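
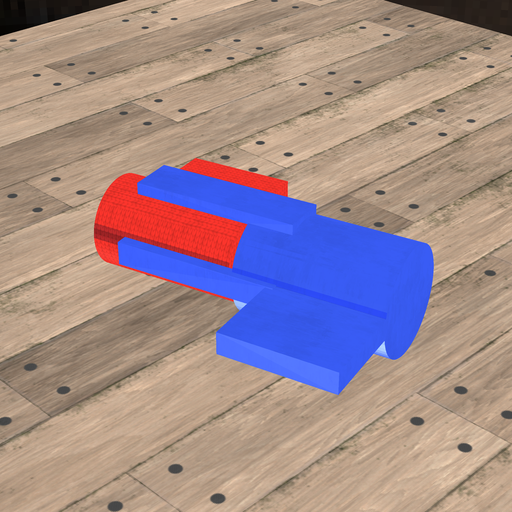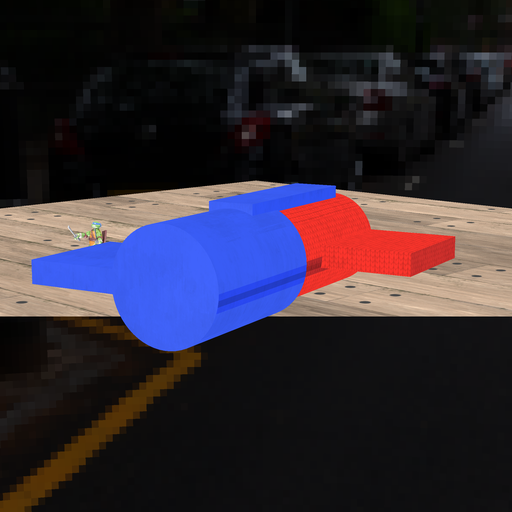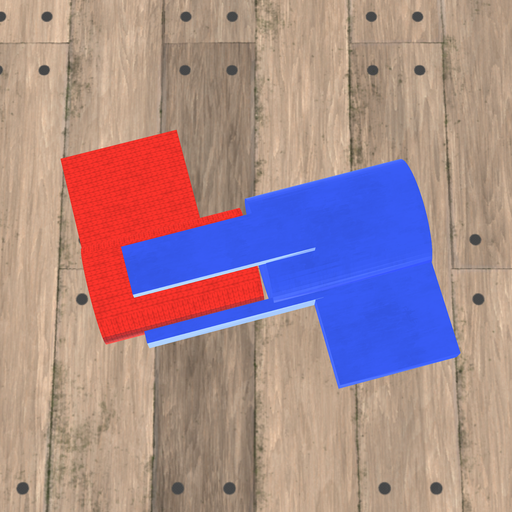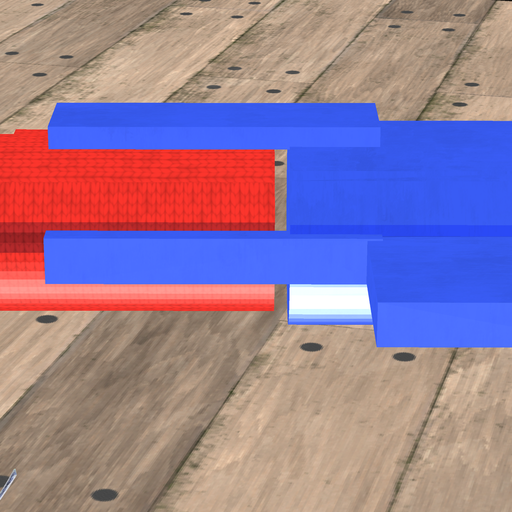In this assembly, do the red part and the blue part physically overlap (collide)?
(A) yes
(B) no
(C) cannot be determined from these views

(B) no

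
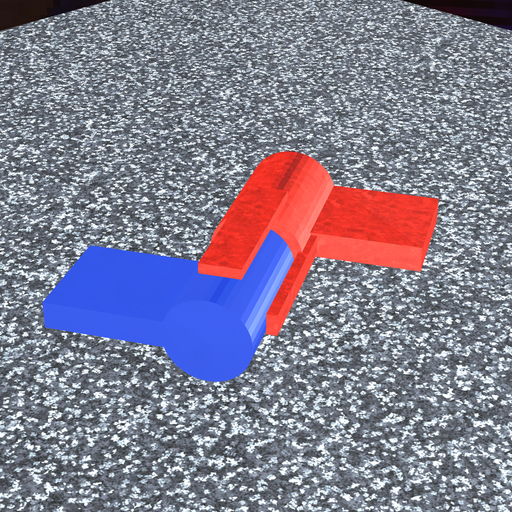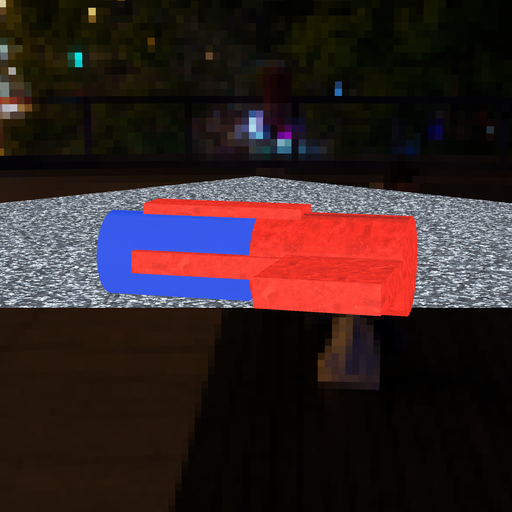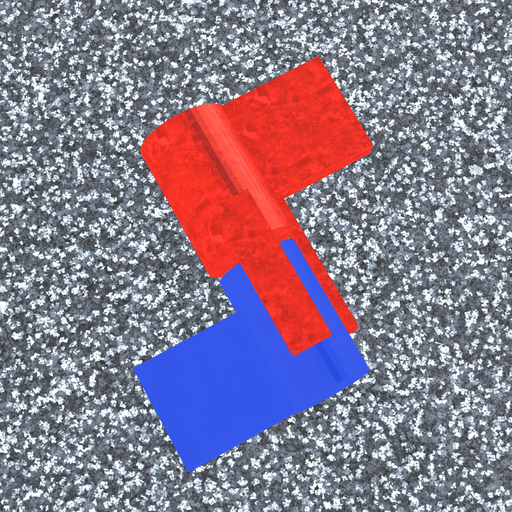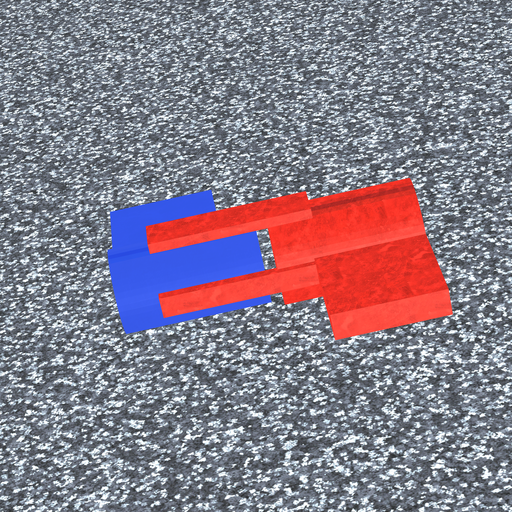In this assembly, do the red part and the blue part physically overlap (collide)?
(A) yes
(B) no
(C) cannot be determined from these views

(B) no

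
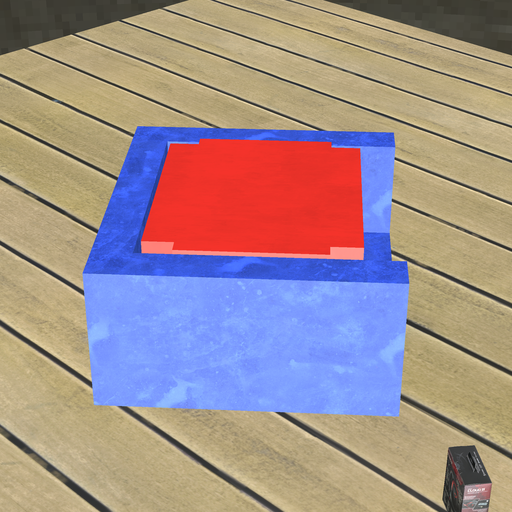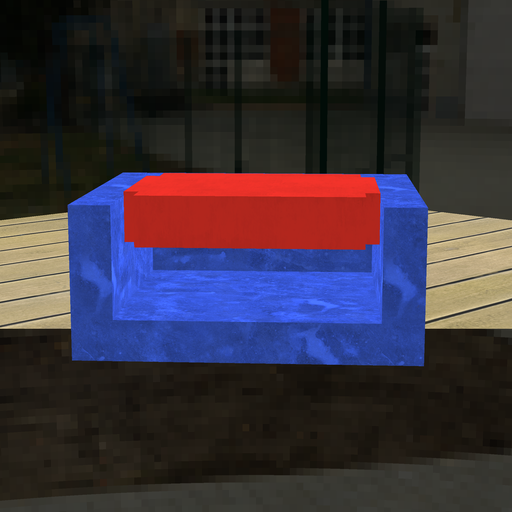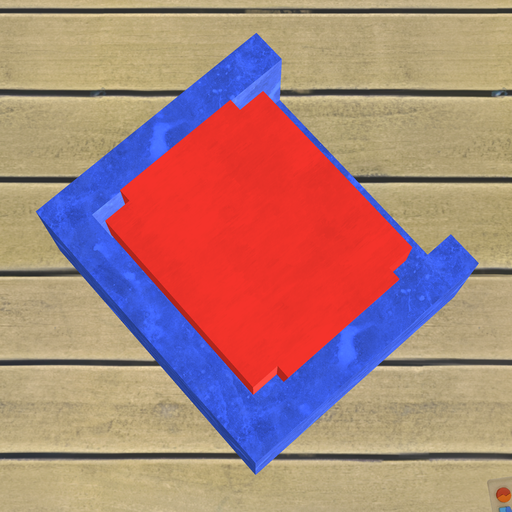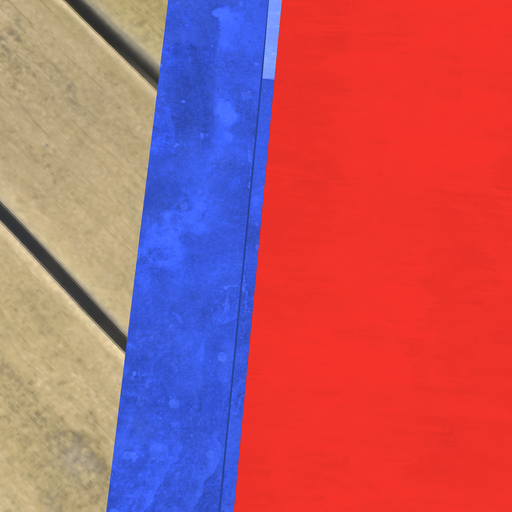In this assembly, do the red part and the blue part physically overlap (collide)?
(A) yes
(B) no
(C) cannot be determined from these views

(B) no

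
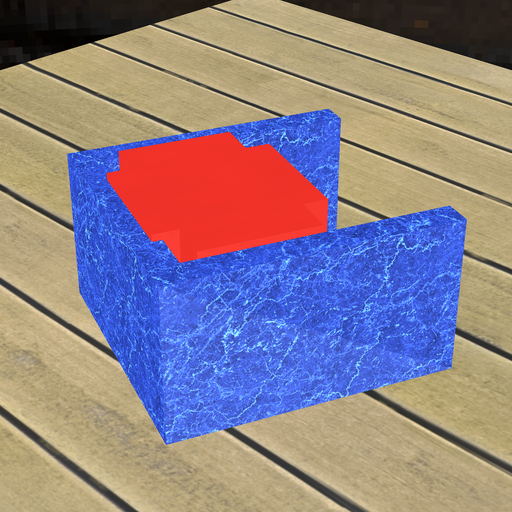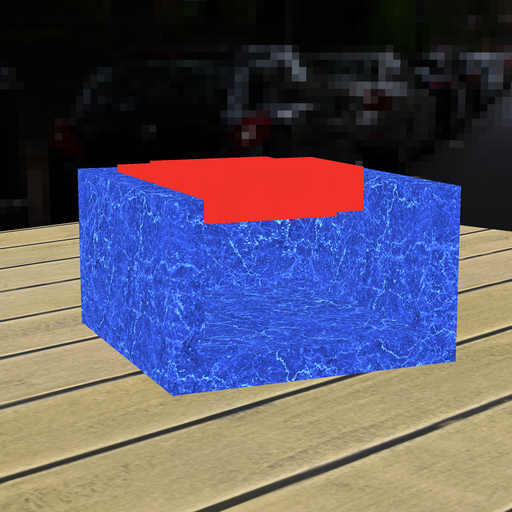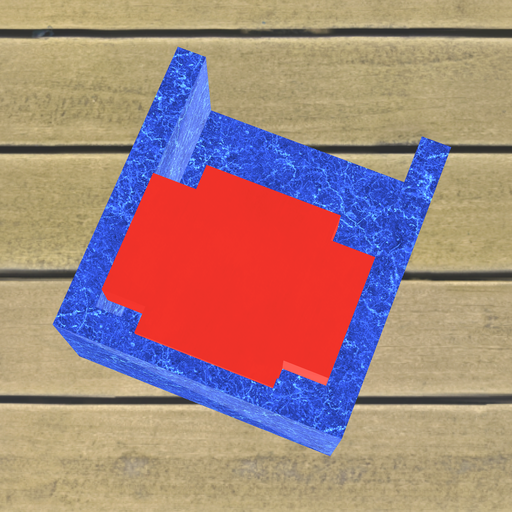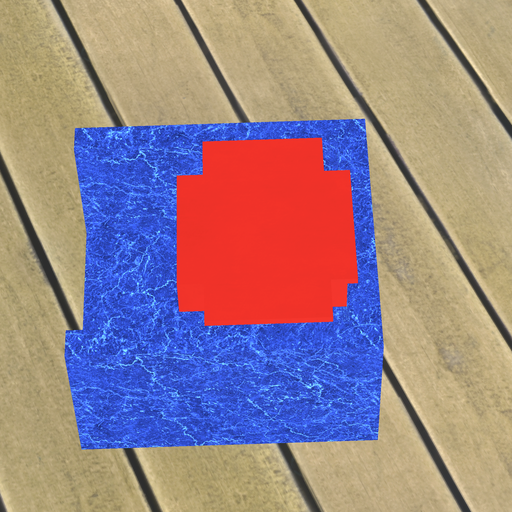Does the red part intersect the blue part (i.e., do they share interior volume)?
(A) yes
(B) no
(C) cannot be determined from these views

(A) yes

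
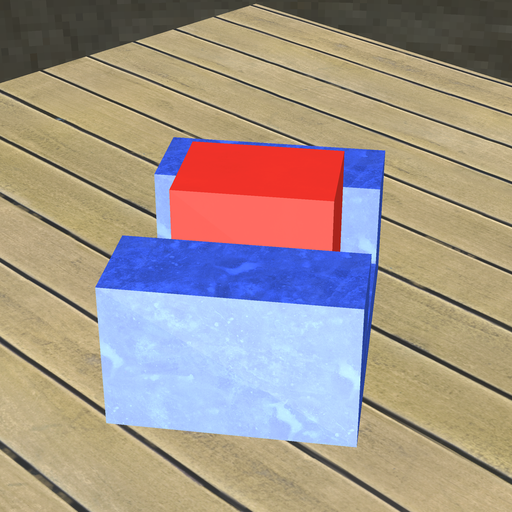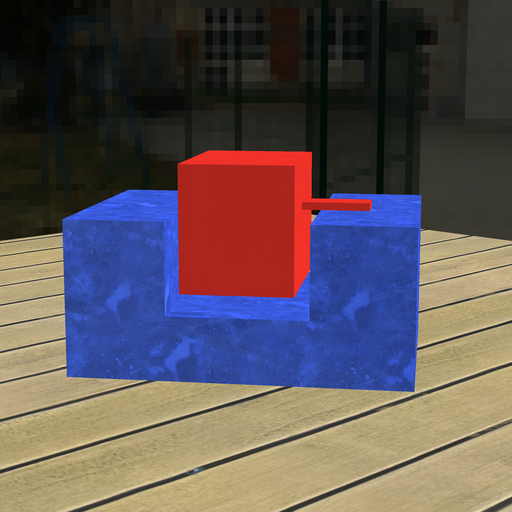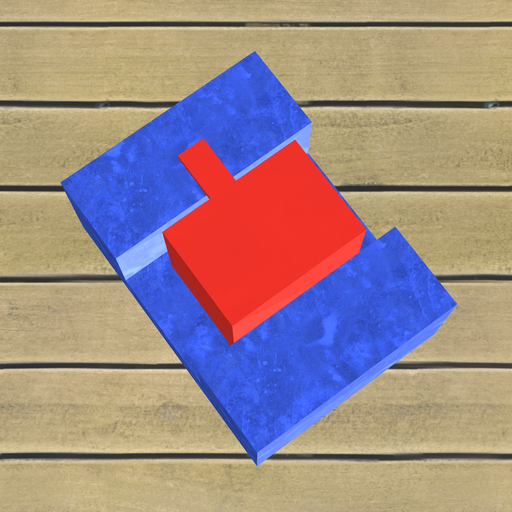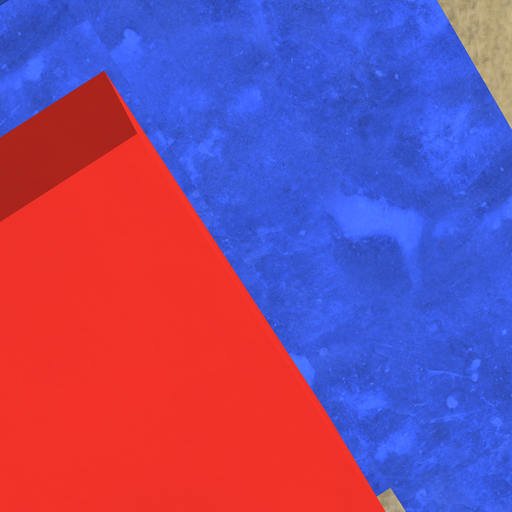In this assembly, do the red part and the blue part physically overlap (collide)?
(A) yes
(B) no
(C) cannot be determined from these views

(B) no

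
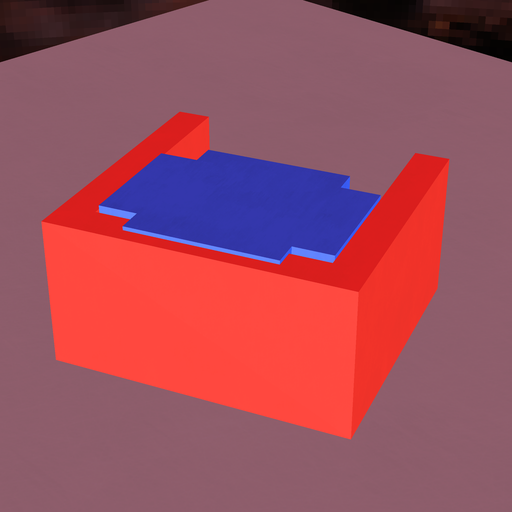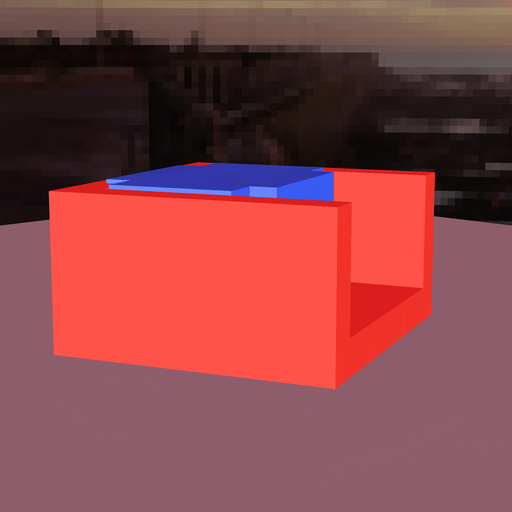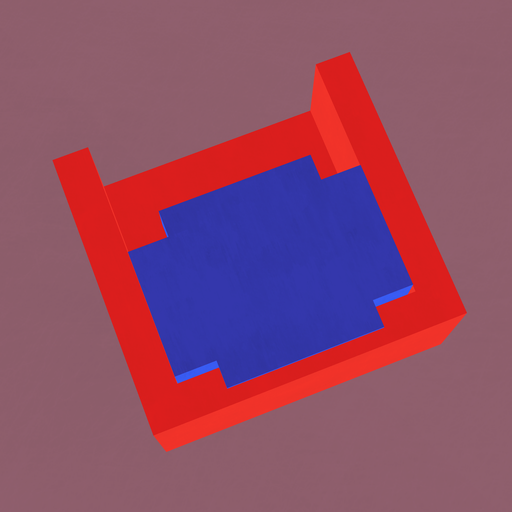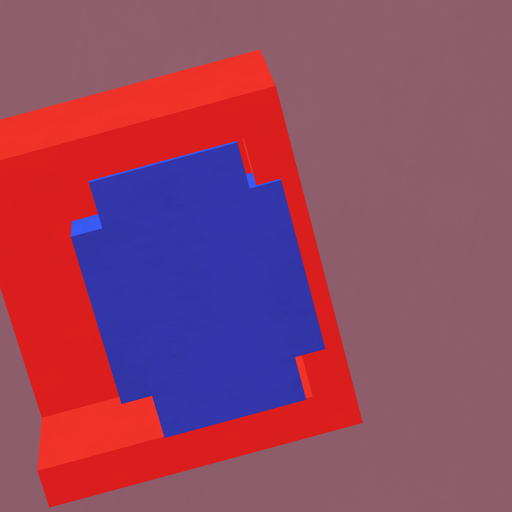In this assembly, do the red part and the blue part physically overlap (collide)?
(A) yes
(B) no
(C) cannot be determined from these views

(A) yes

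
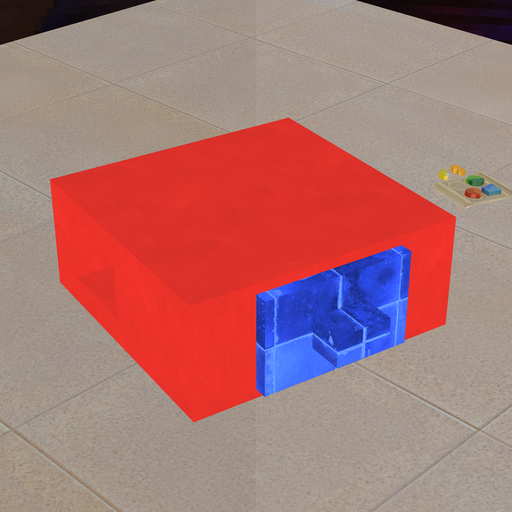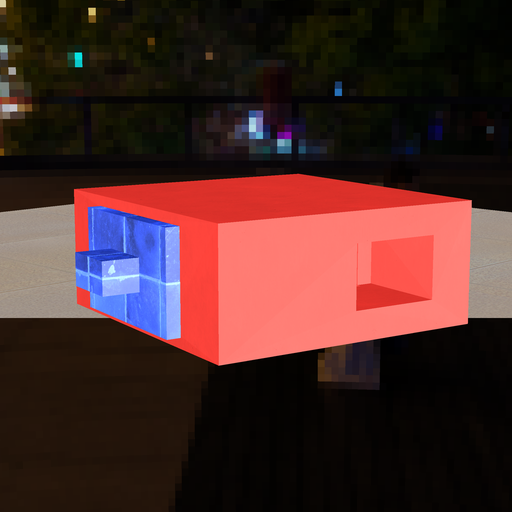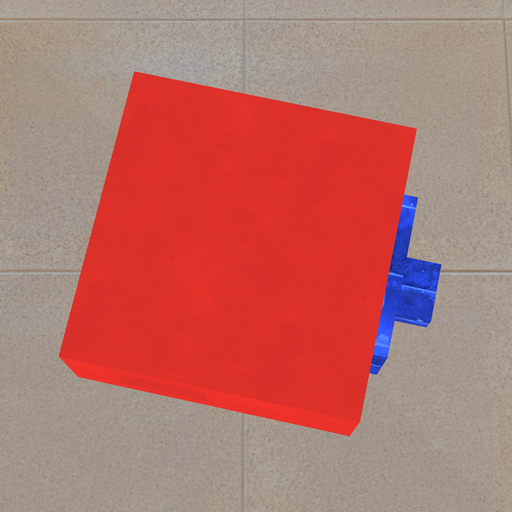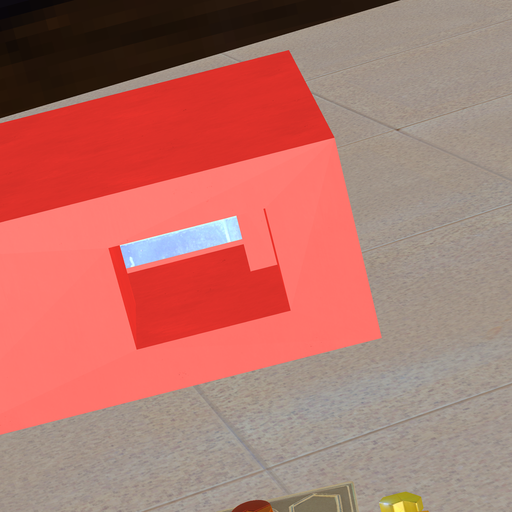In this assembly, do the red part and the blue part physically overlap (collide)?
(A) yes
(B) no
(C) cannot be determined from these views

(A) yes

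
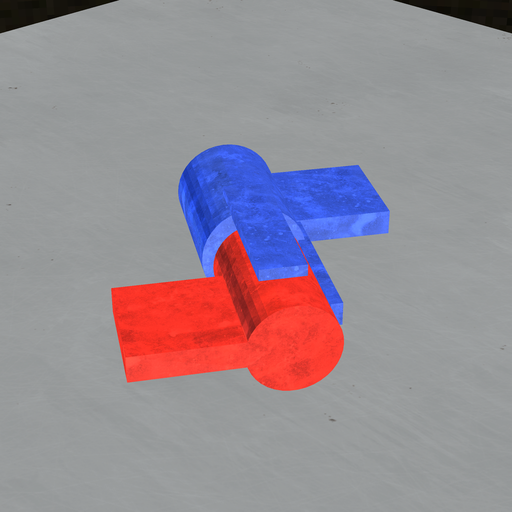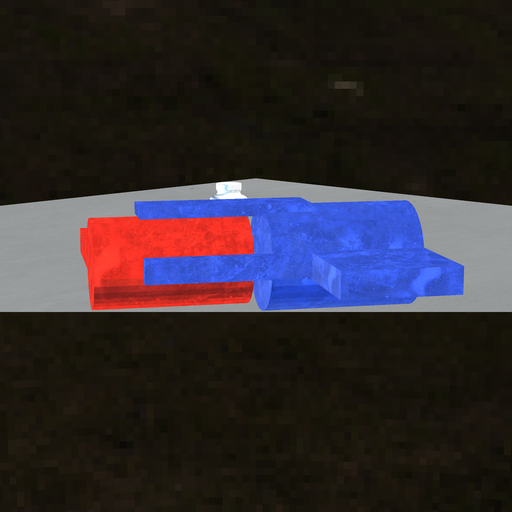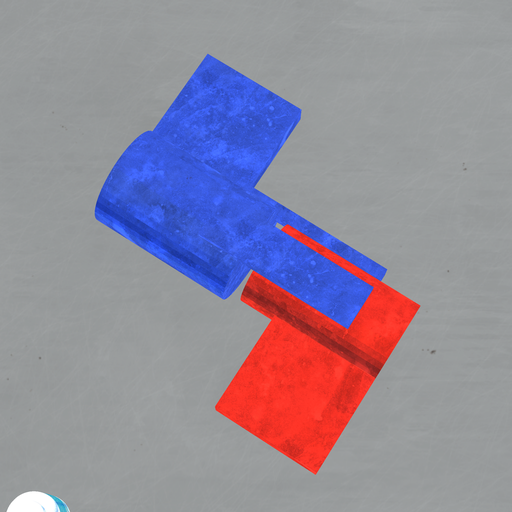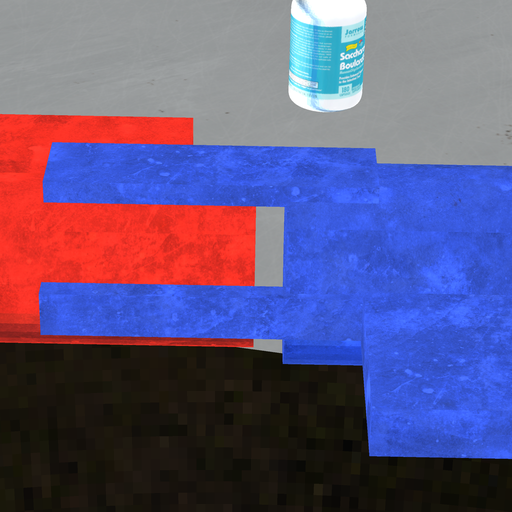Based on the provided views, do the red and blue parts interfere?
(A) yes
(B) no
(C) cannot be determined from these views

(B) no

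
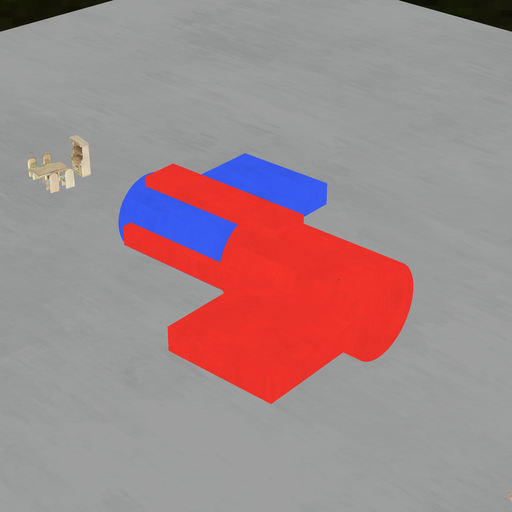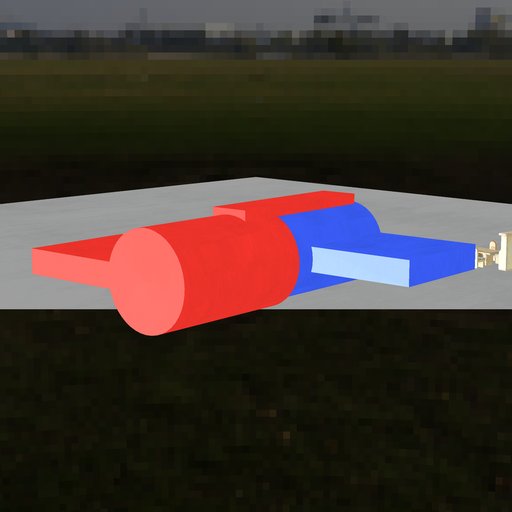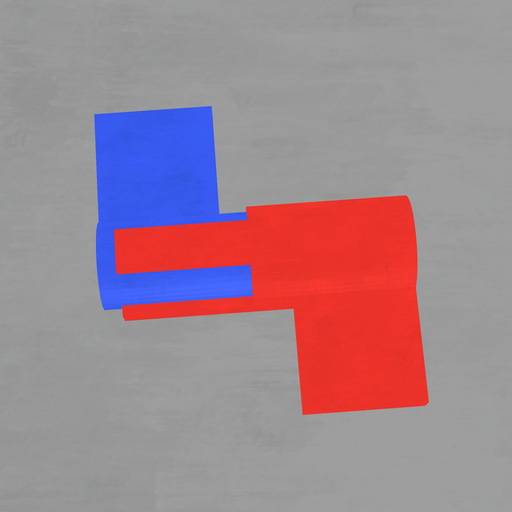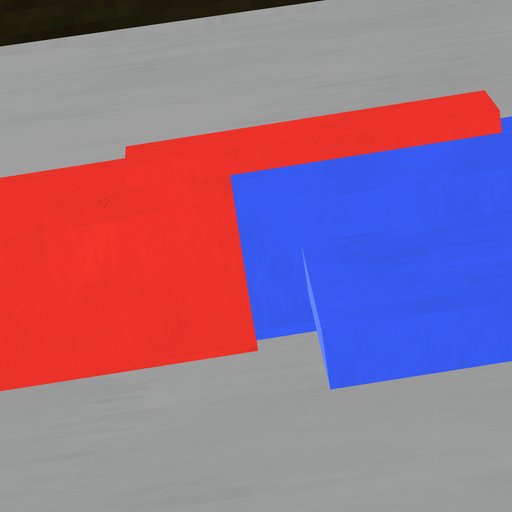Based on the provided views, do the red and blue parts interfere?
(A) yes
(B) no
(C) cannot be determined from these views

(A) yes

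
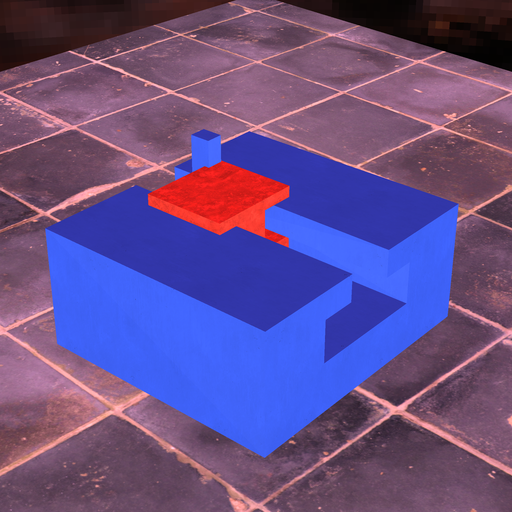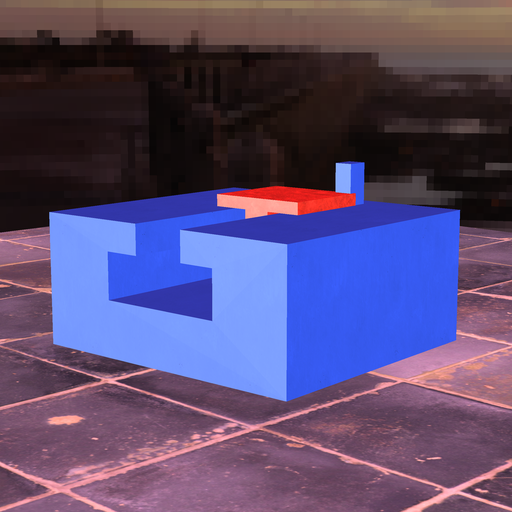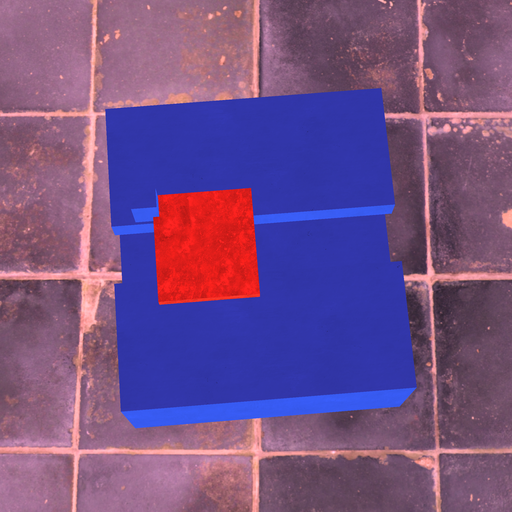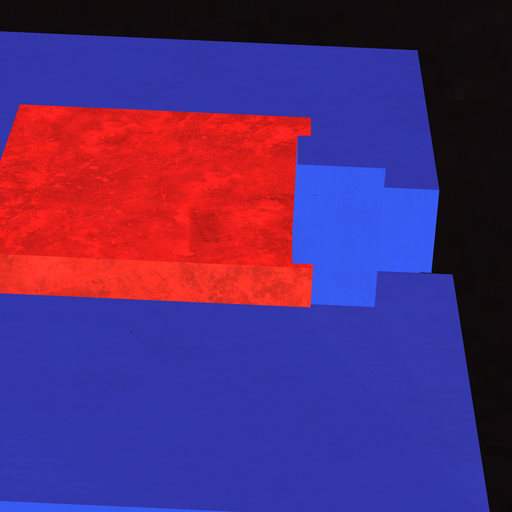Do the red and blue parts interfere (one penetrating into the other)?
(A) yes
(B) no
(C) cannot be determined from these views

(A) yes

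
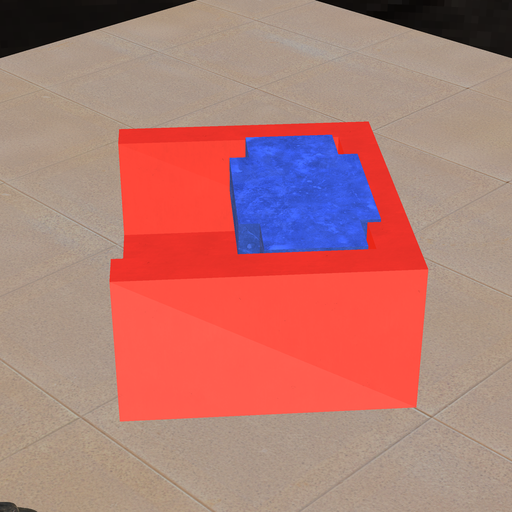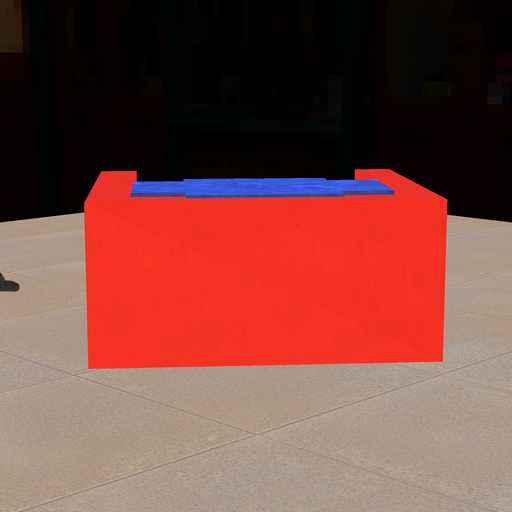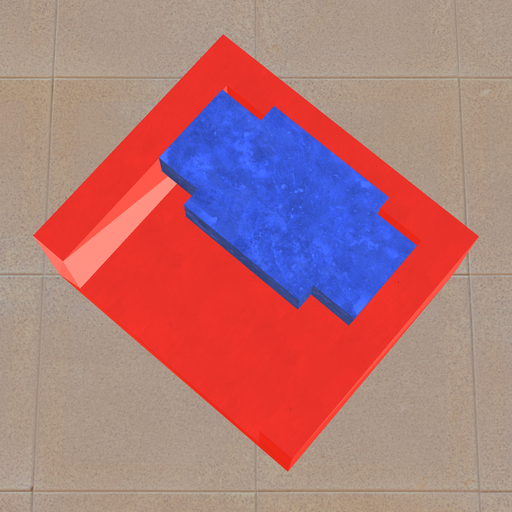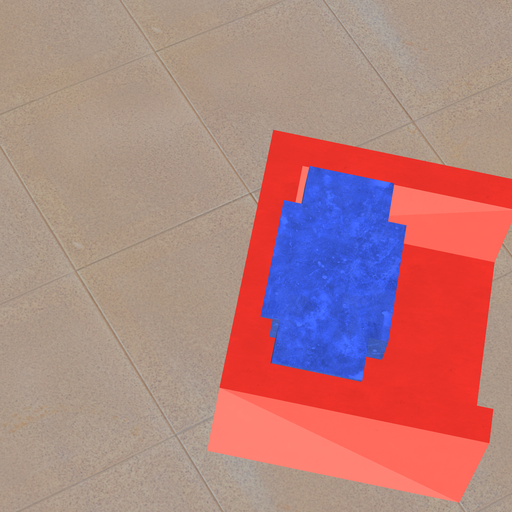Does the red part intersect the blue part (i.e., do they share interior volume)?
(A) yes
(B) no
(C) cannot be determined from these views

(A) yes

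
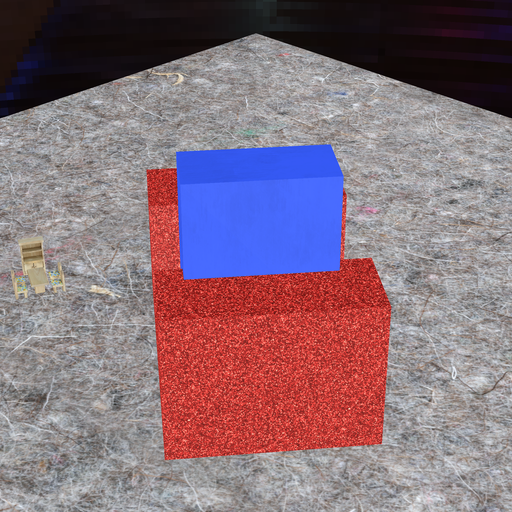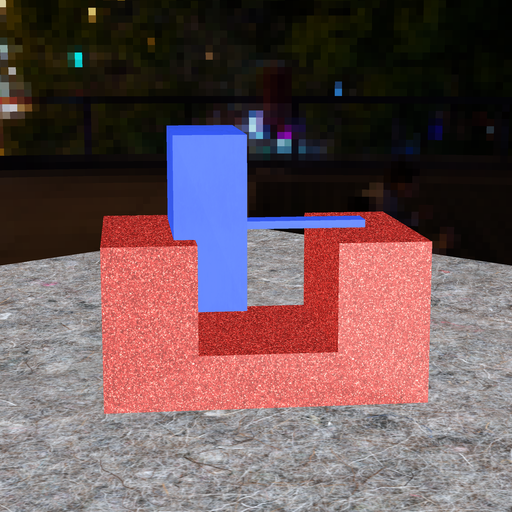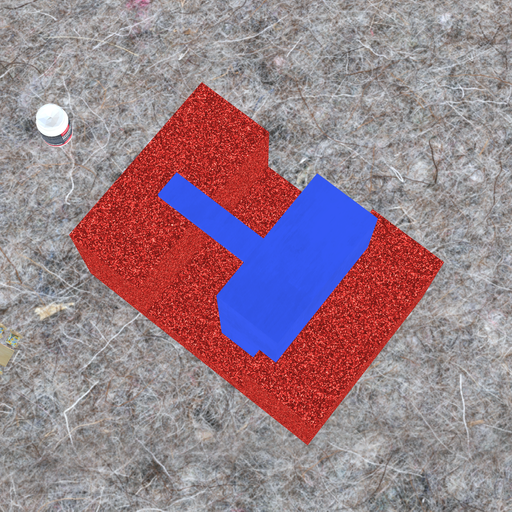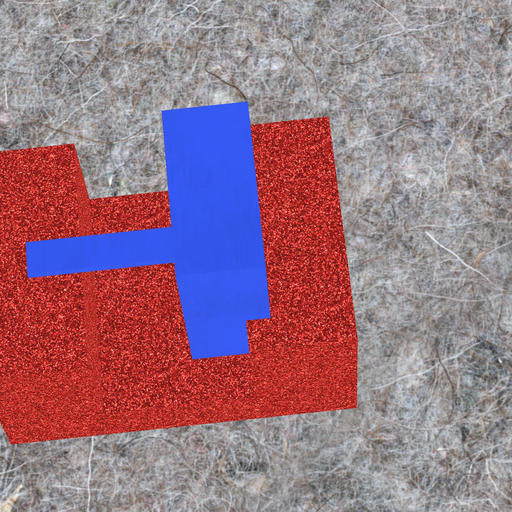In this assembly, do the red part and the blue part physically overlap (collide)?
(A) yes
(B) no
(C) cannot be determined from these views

(A) yes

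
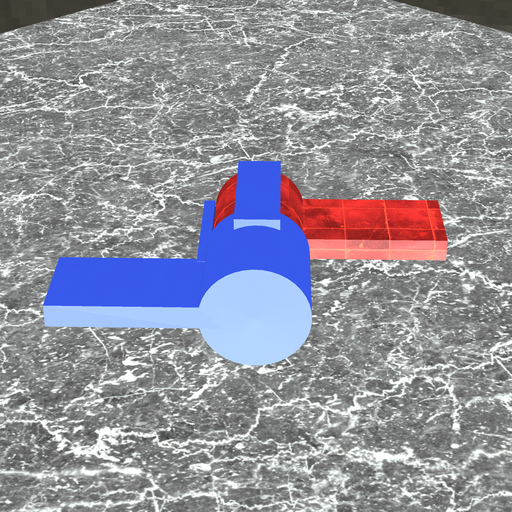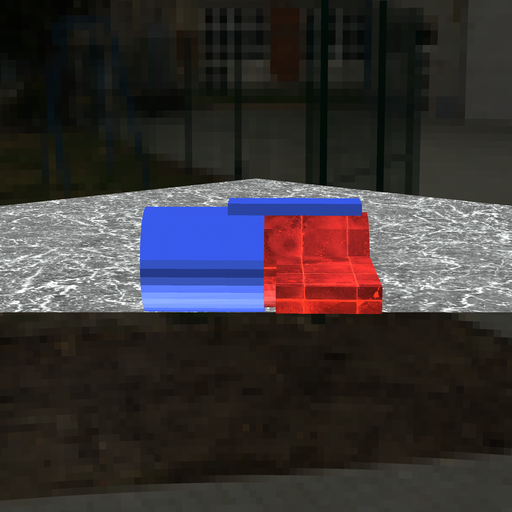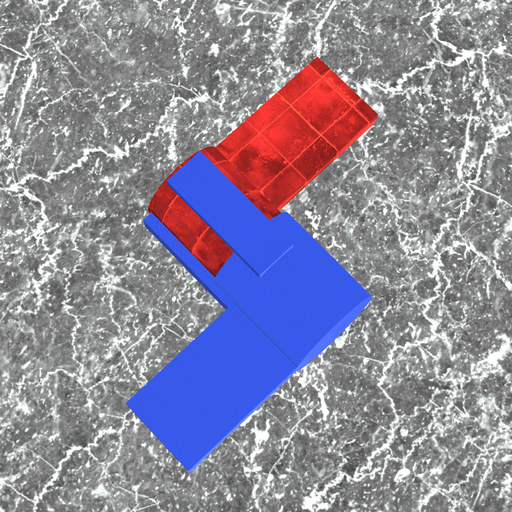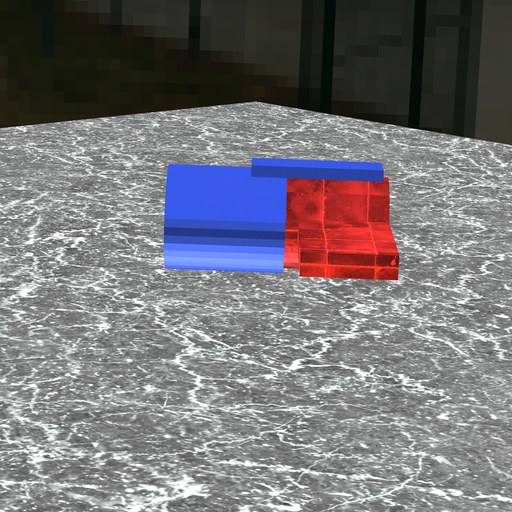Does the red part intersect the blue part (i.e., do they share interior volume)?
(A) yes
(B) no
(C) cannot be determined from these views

(A) yes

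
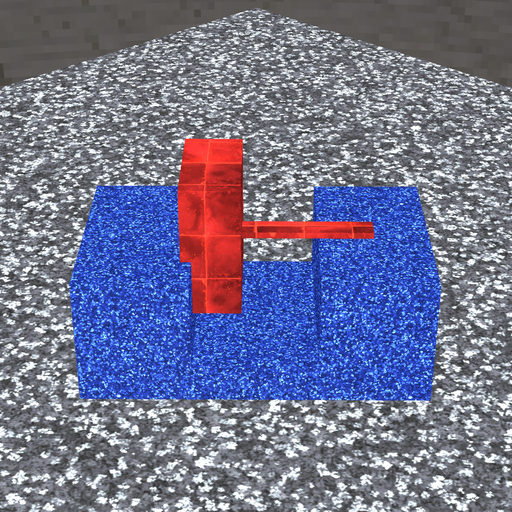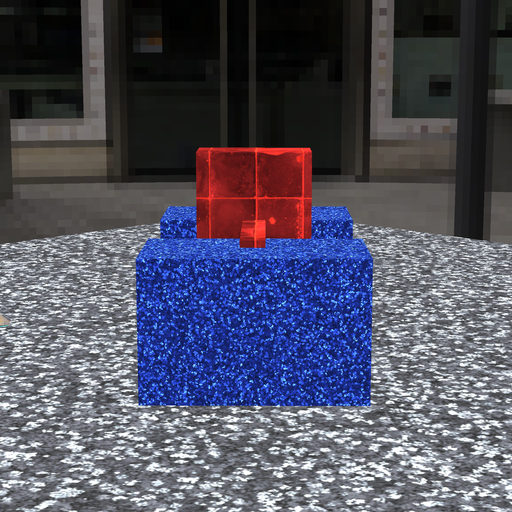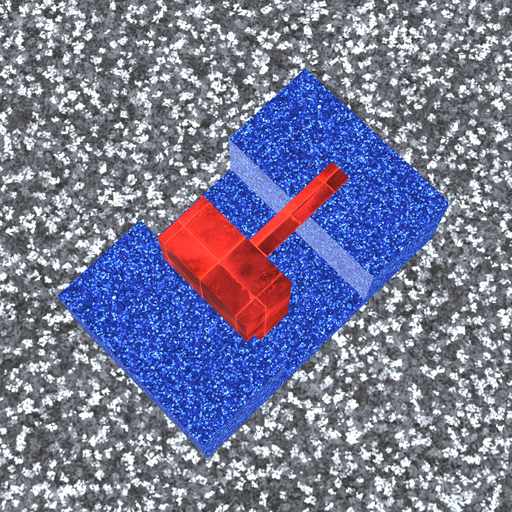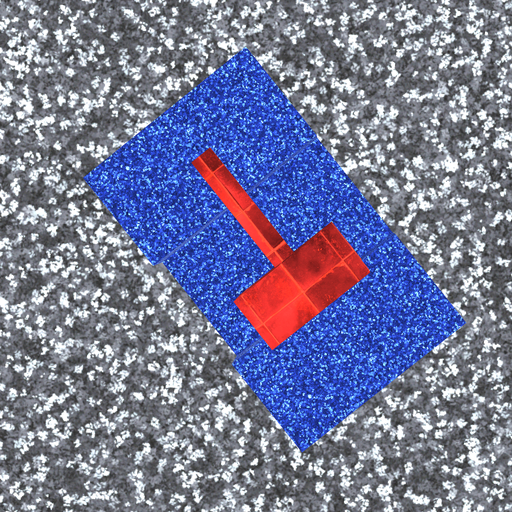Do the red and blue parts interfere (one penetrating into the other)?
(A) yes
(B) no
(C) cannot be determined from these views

(A) yes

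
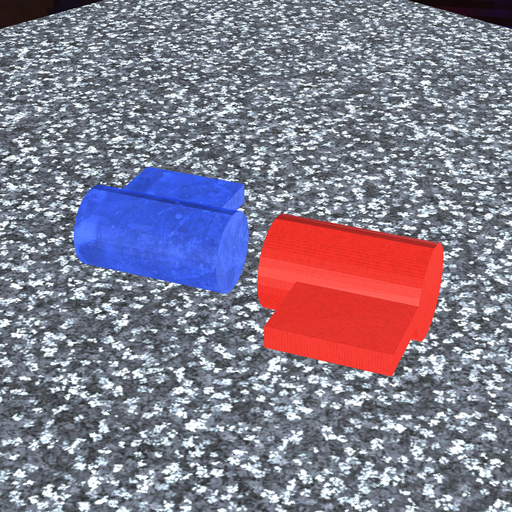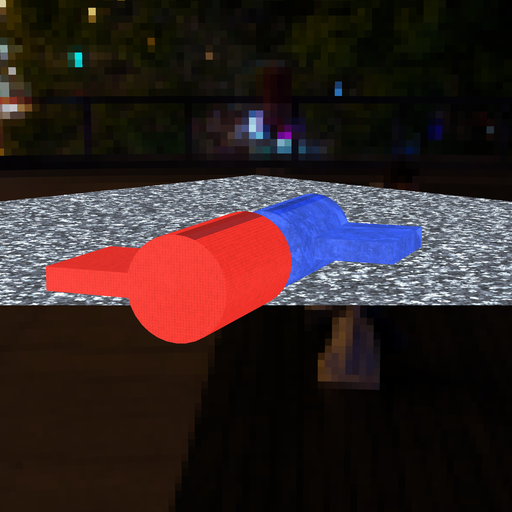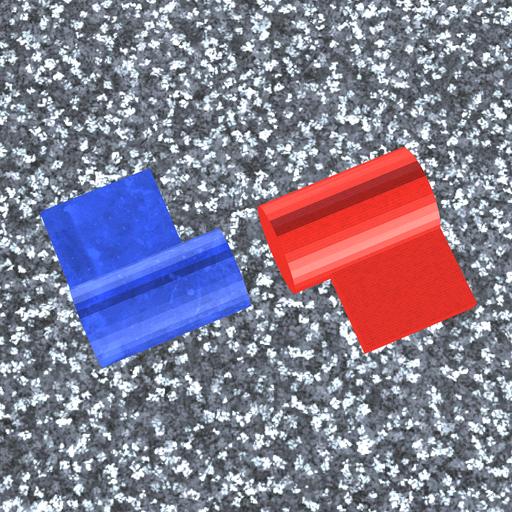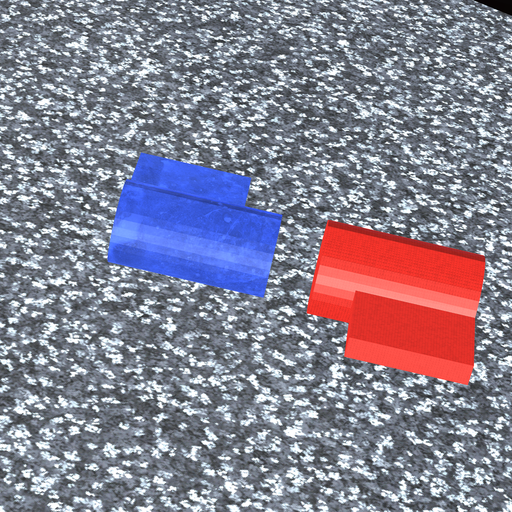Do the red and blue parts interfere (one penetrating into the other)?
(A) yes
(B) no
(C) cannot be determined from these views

(B) no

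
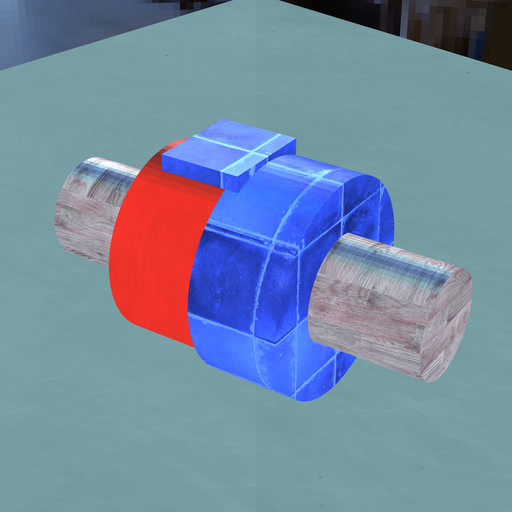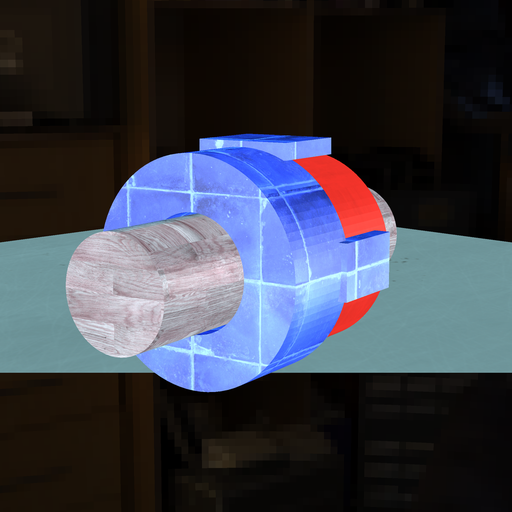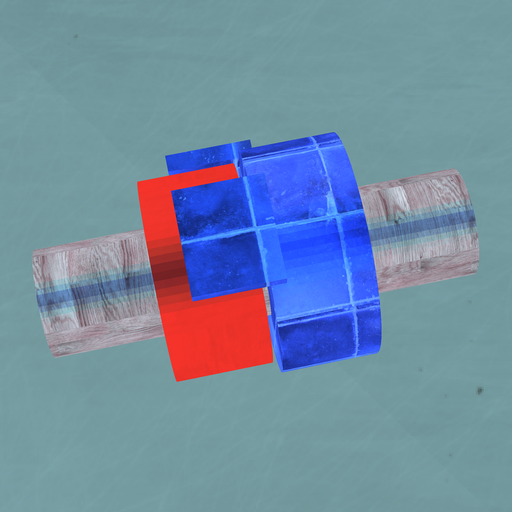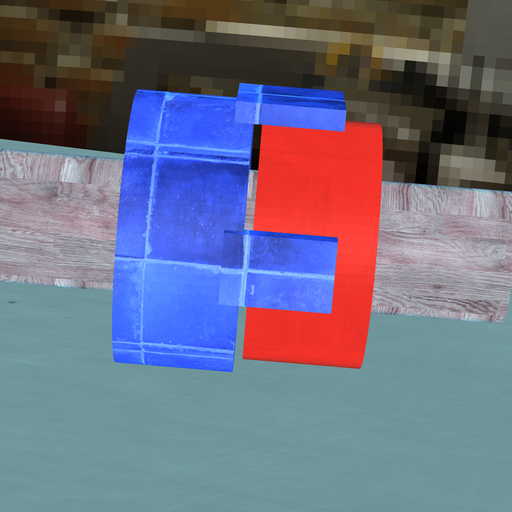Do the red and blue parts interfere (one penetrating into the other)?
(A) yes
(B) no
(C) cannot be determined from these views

(B) no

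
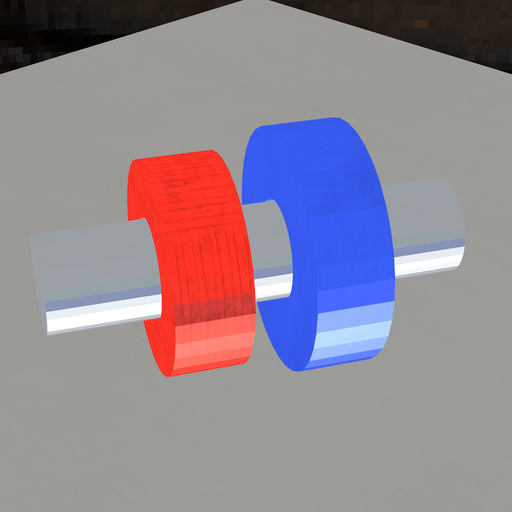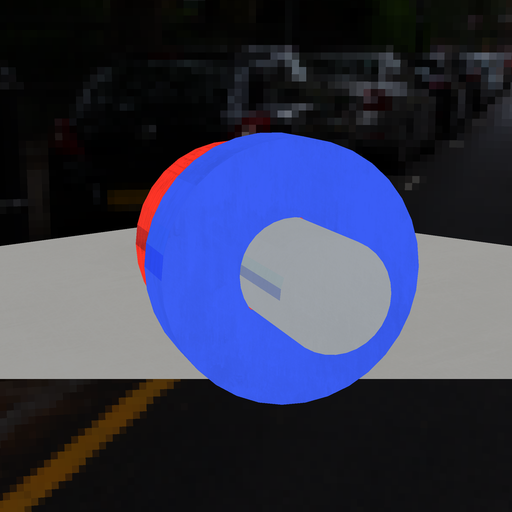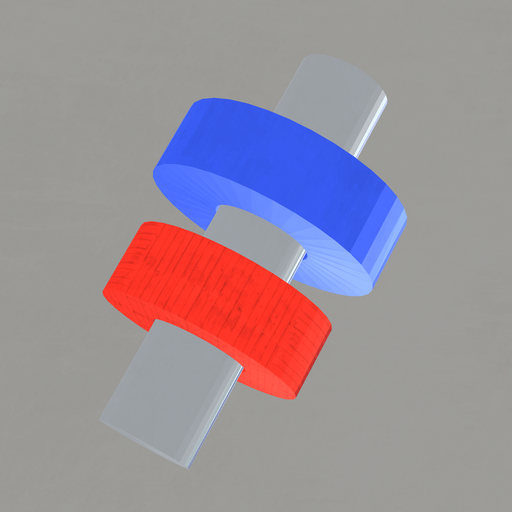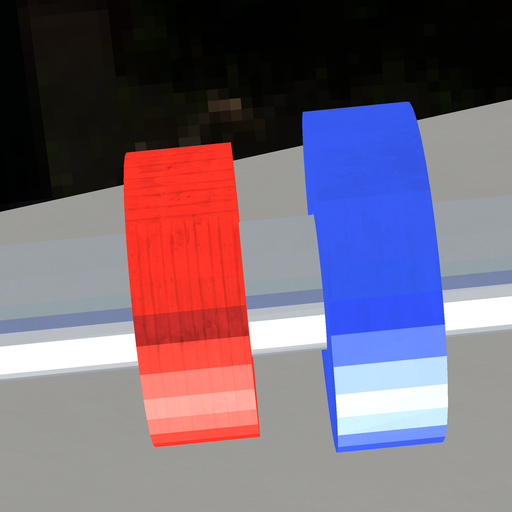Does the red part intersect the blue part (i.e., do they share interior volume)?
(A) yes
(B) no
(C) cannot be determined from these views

(B) no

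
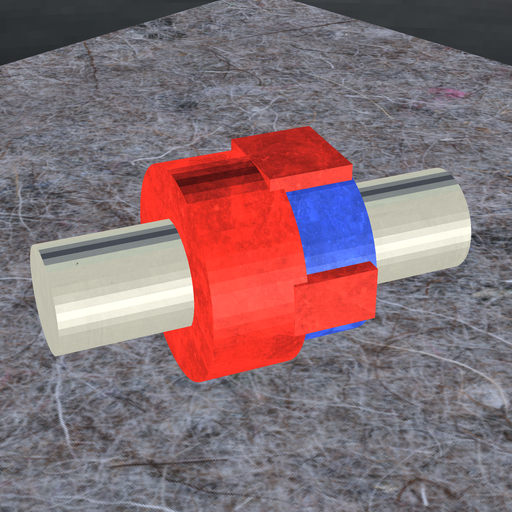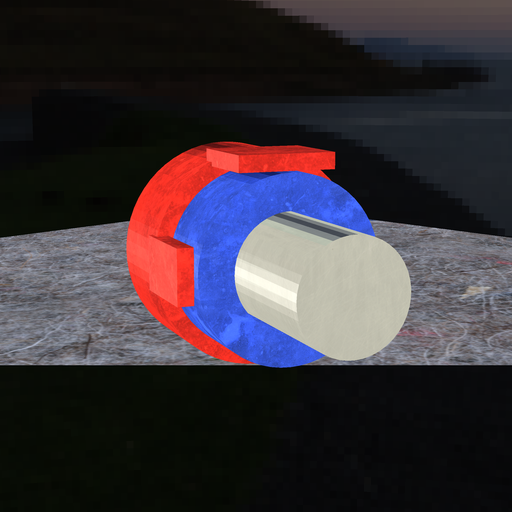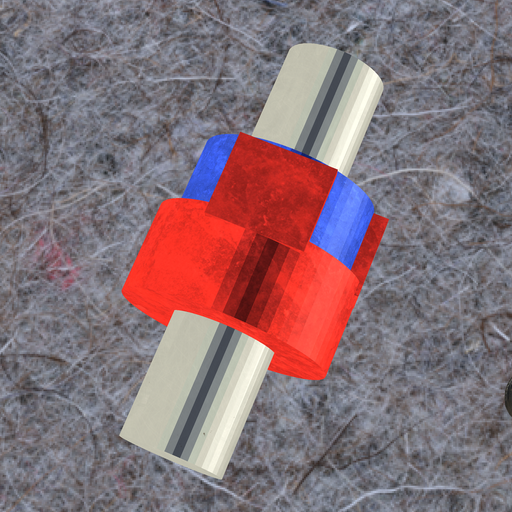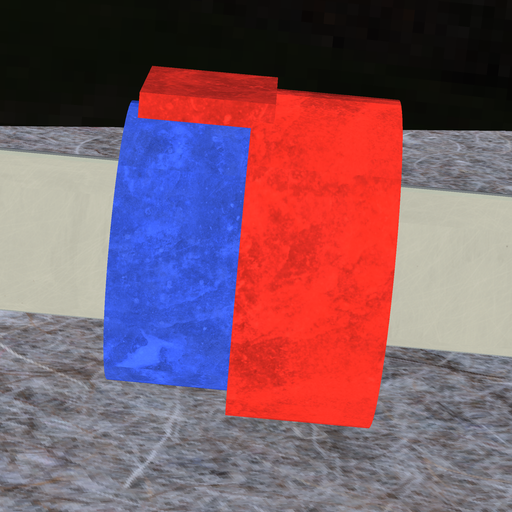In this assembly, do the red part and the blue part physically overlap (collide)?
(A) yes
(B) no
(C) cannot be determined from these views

(A) yes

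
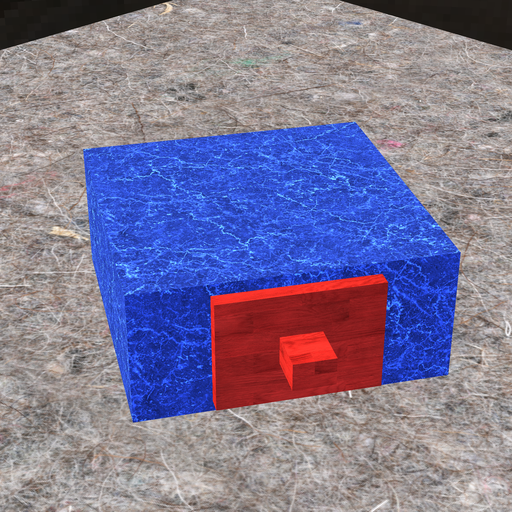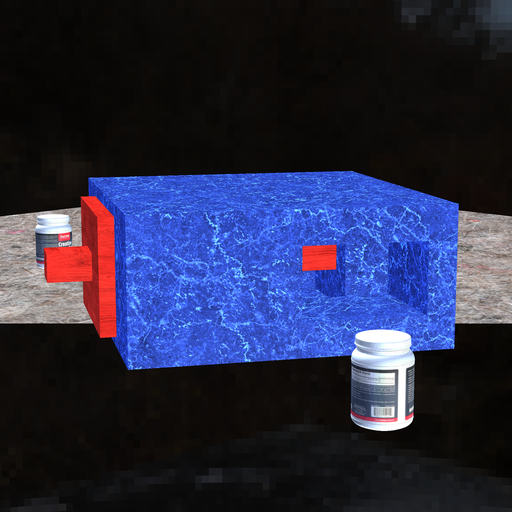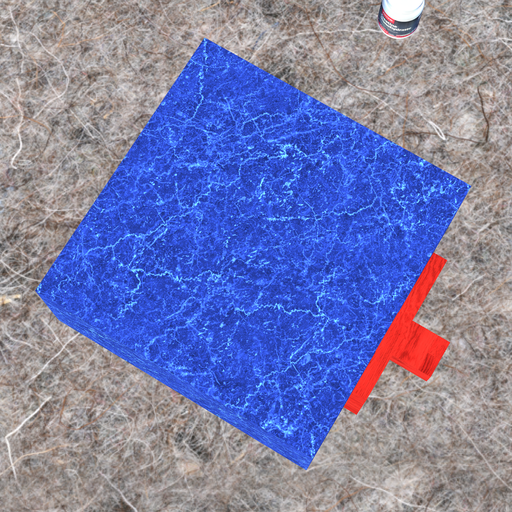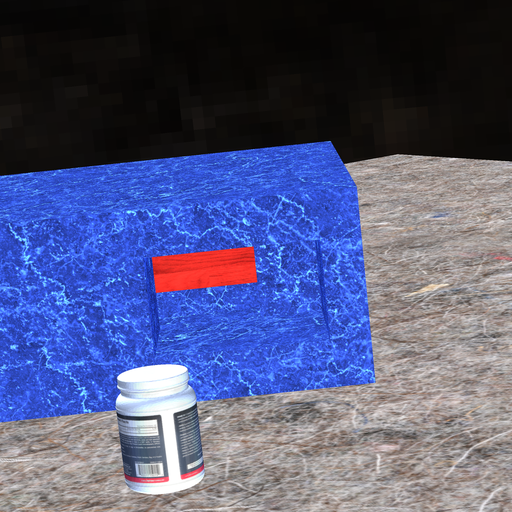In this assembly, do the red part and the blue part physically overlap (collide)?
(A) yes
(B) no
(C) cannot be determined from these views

(A) yes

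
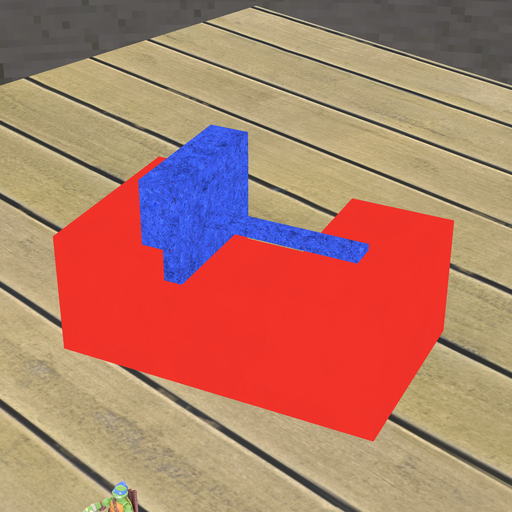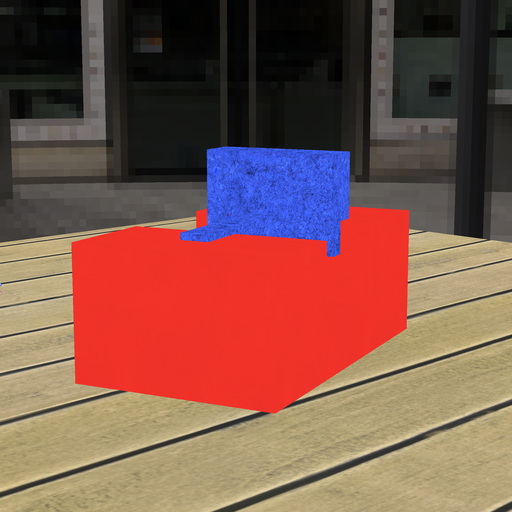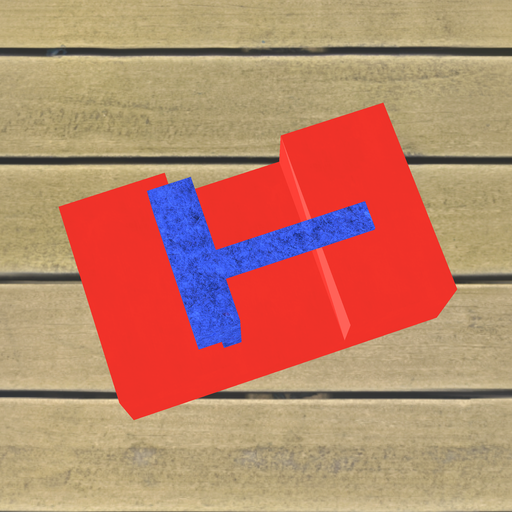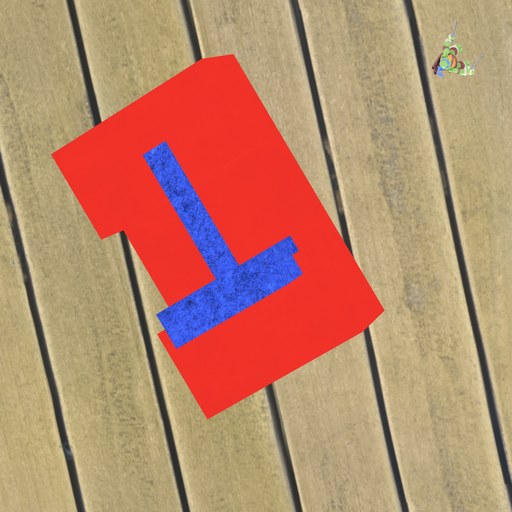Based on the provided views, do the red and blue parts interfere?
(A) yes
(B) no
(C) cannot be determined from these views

(A) yes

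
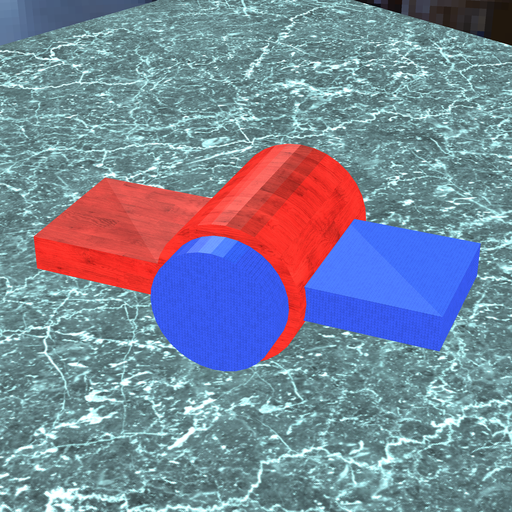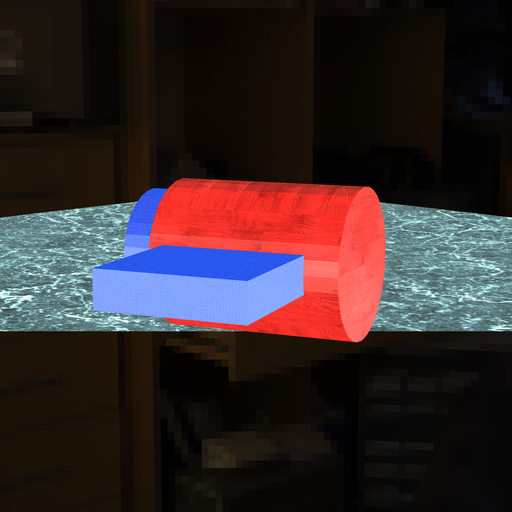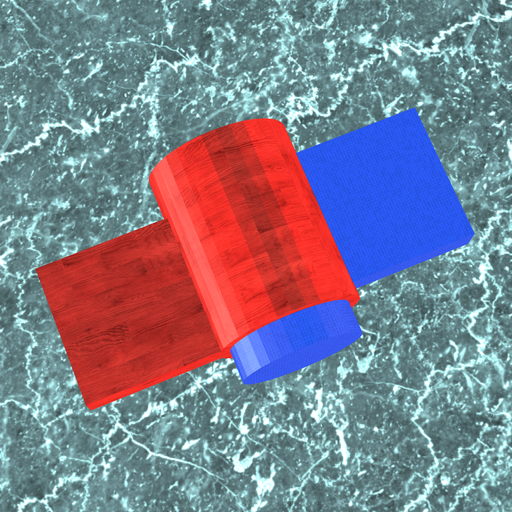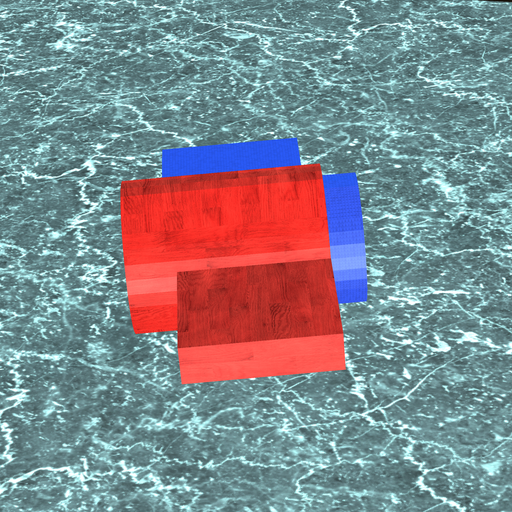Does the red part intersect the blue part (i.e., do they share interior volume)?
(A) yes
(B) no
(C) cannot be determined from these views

(A) yes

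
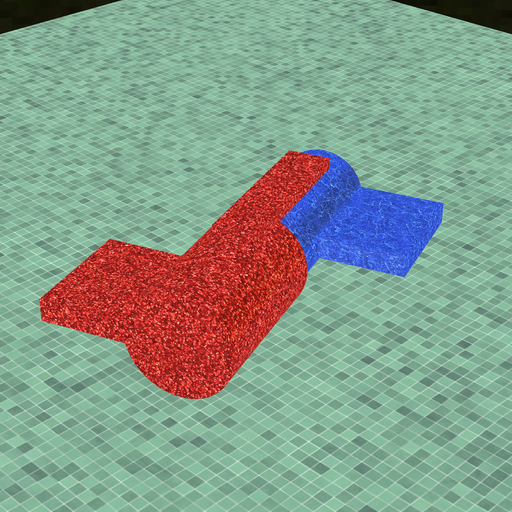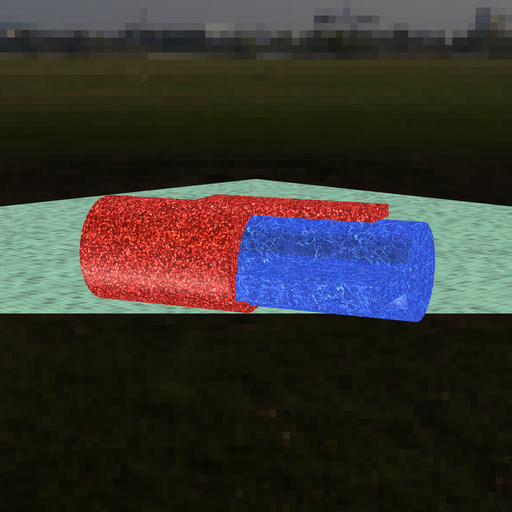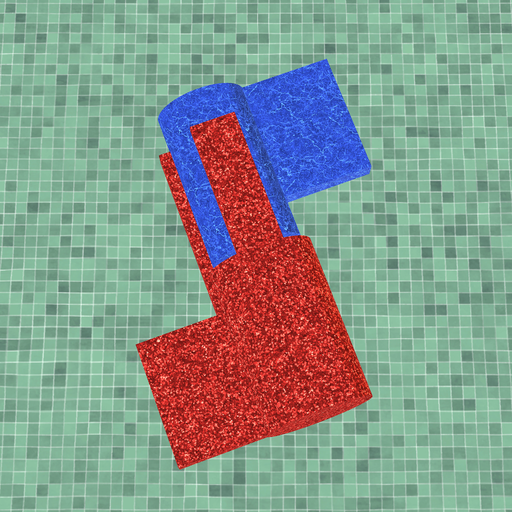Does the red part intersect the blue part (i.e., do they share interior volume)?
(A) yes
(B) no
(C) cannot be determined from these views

(B) no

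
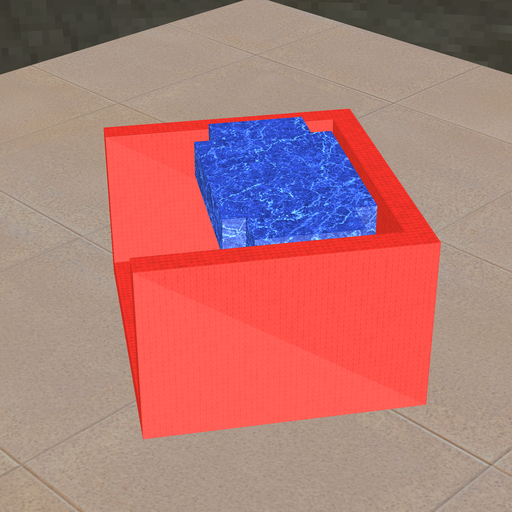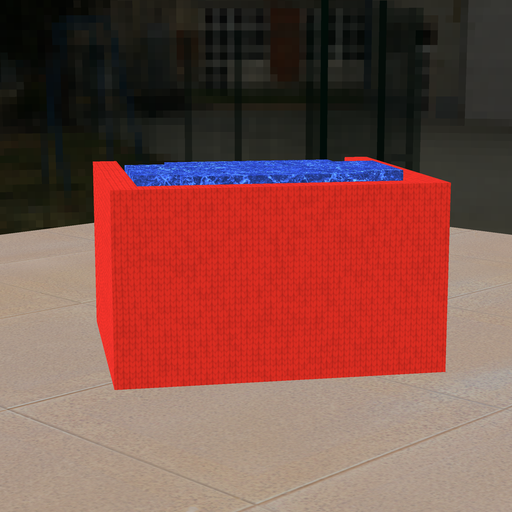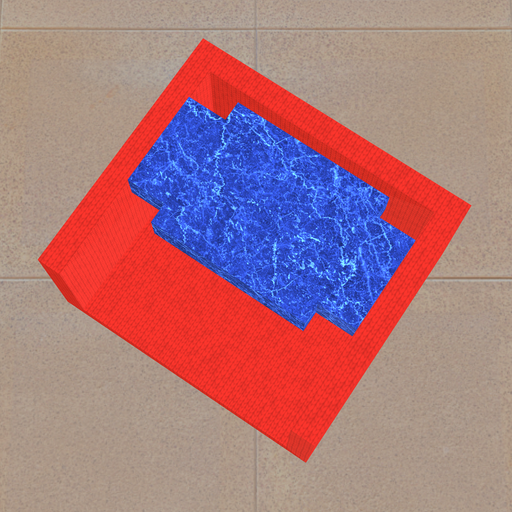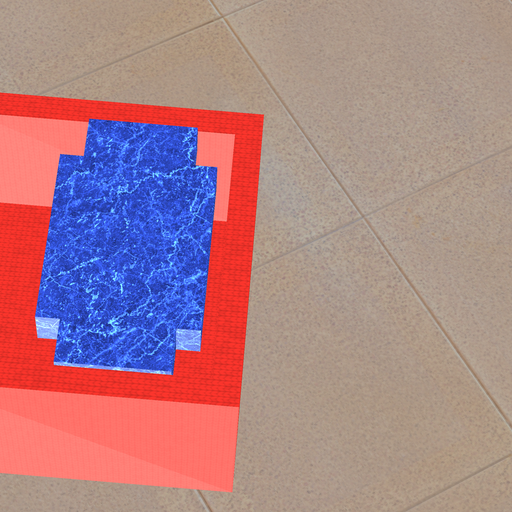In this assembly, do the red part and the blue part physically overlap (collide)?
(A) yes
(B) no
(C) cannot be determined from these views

(B) no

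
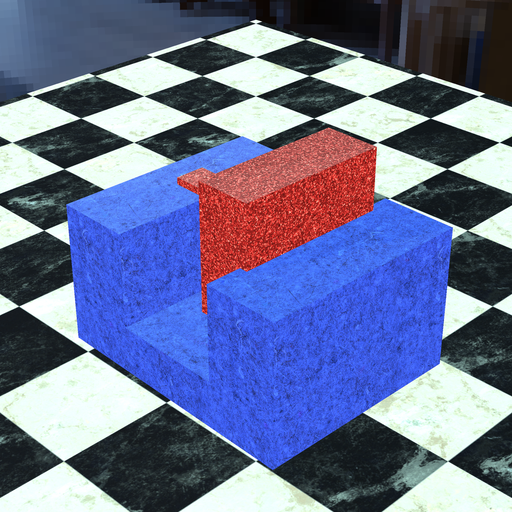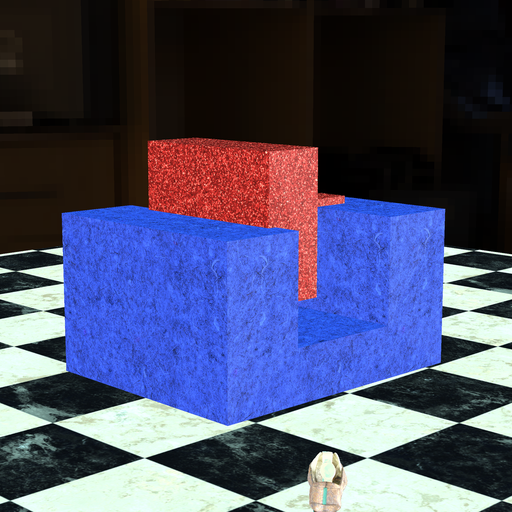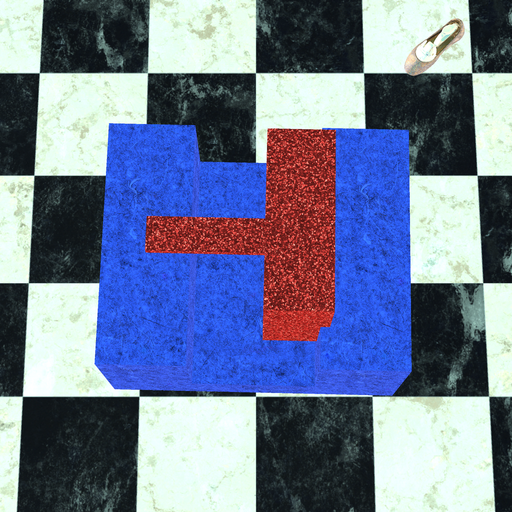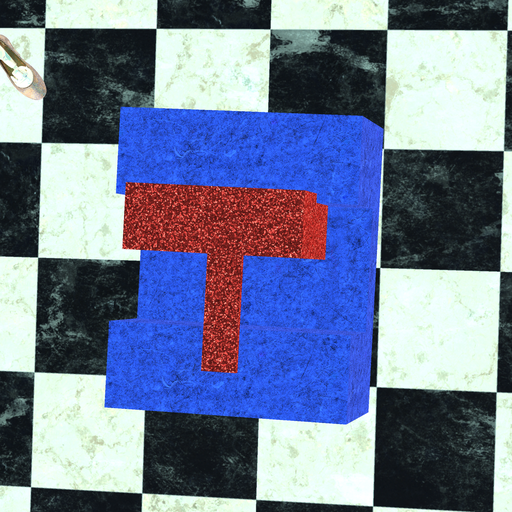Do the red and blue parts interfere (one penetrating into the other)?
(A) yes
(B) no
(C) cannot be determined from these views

(A) yes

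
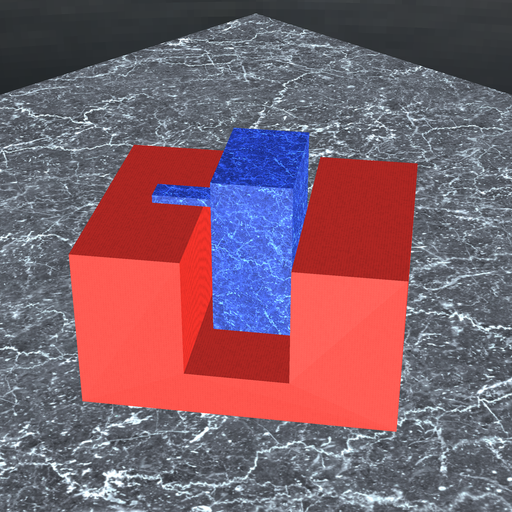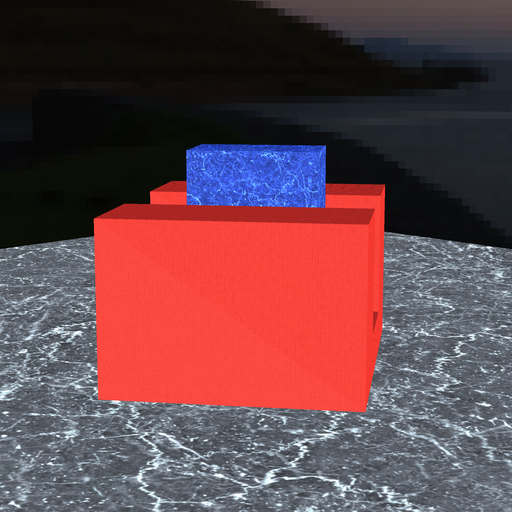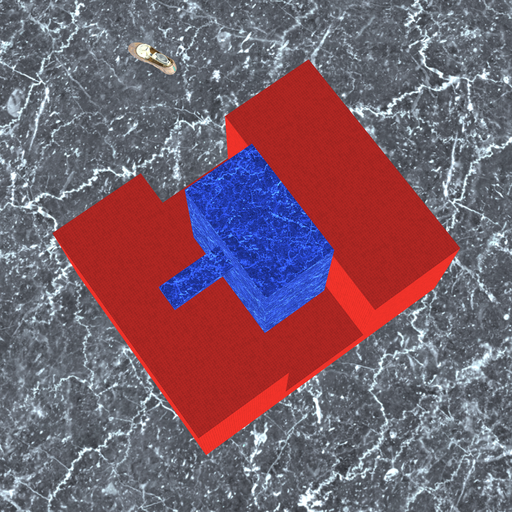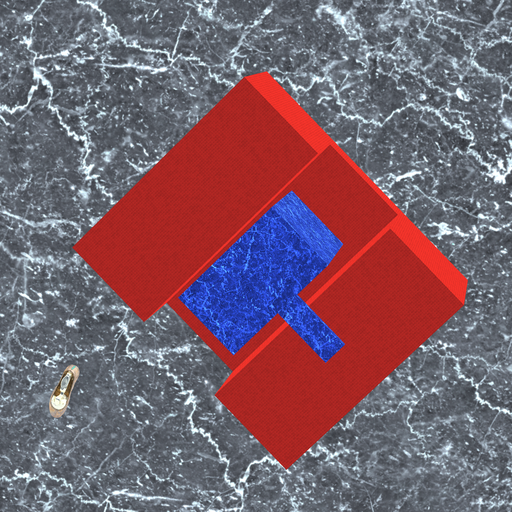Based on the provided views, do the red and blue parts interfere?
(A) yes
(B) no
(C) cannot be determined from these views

(B) no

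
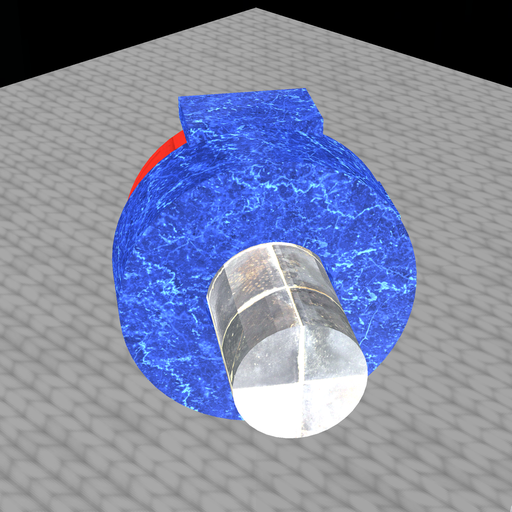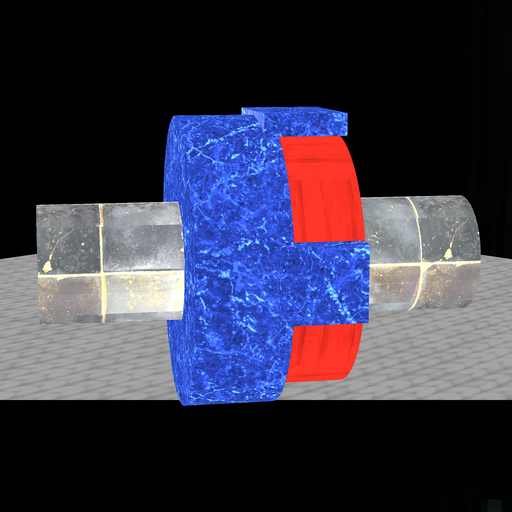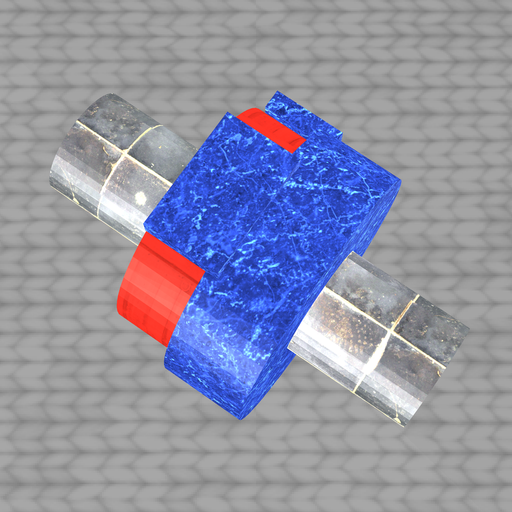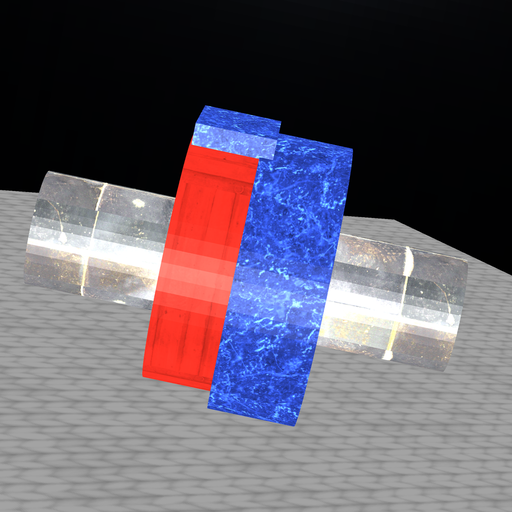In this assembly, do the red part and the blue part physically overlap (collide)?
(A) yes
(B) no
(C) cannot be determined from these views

(A) yes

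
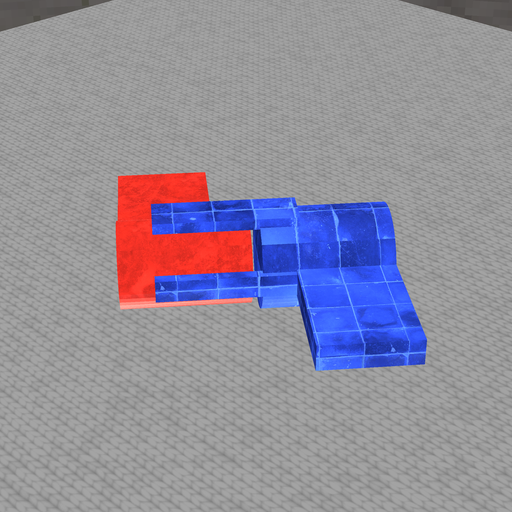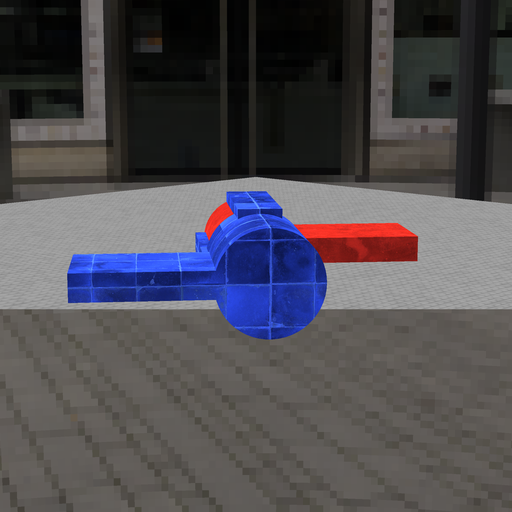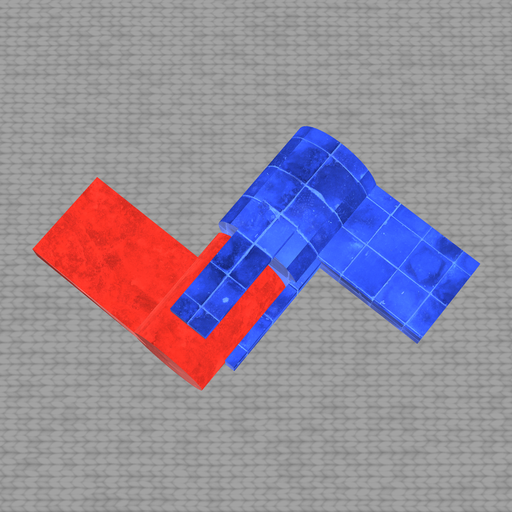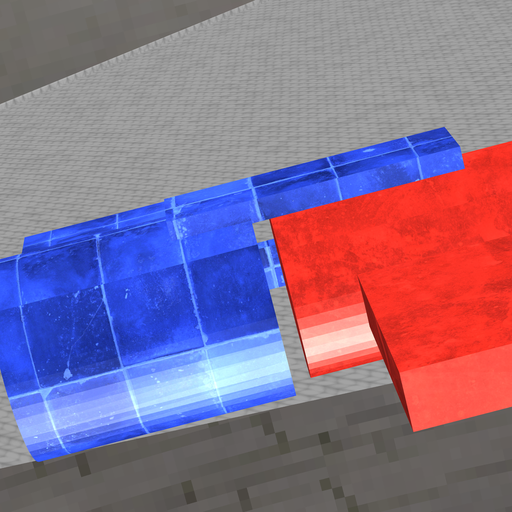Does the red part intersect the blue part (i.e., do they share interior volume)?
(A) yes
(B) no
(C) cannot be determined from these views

(B) no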